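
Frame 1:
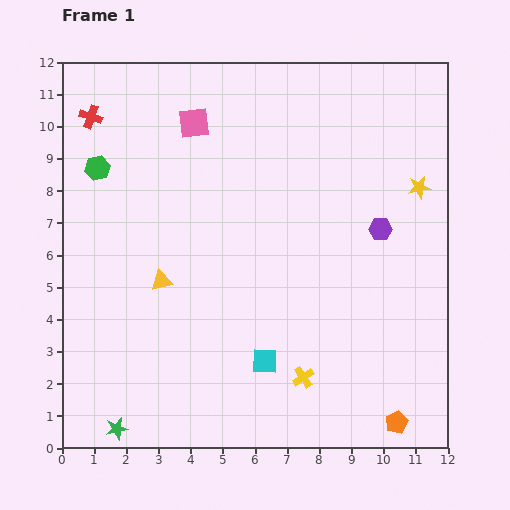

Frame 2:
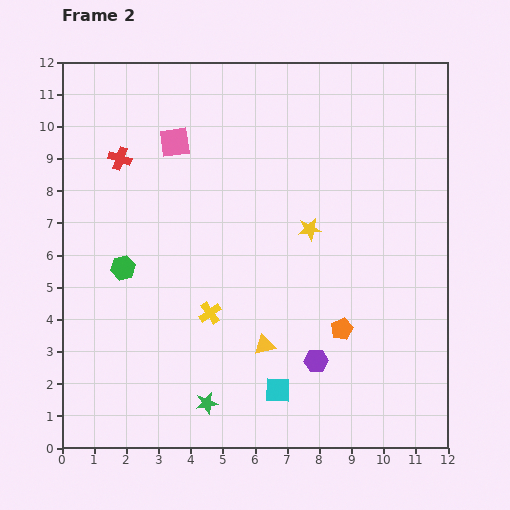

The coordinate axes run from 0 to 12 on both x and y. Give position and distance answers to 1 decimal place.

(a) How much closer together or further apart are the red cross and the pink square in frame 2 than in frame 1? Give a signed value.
-1.4

Distance in frame 1: 3.2. Distance in frame 2: 1.8.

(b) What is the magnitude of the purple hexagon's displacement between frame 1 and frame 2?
4.6

The purple hexagon moved from (9.9, 6.8) to (7.9, 2.7), a distance of √(2.0² + 4.1²) ≈ 4.6.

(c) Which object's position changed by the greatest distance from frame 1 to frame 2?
the purple hexagon

(moved 4.6; next 3.8)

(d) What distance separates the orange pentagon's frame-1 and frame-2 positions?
3.4

The orange pentagon moved from (10.4, 0.8) to (8.7, 3.7), a distance of √(1.7² + 2.9²) ≈ 3.4.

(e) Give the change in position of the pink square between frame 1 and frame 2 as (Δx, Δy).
(-0.6, -0.6)

The pink square was at (4.1, 10.1) in frame 1 and (3.5, 9.5) in frame 2.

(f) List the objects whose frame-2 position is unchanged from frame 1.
none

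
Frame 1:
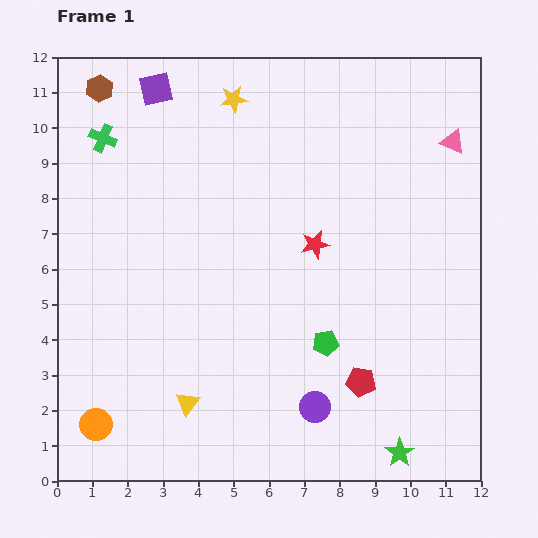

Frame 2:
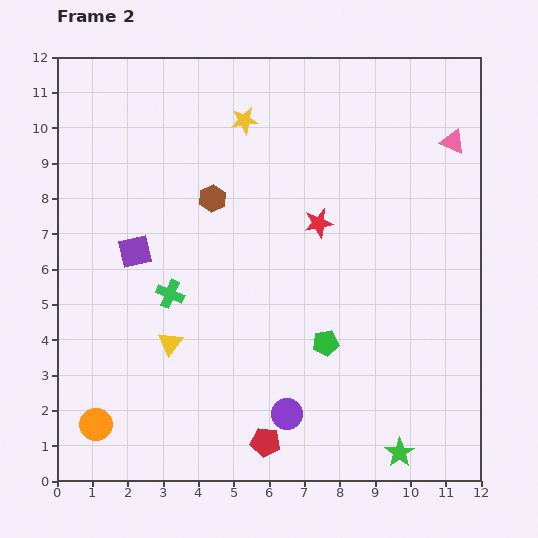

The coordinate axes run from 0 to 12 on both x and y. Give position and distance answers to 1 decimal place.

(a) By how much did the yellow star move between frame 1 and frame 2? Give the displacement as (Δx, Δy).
(0.3, -0.6)

The yellow star was at (5.0, 10.8) in frame 1 and (5.3, 10.2) in frame 2.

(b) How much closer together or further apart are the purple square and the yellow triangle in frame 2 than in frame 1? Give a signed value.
-6.1

Distance in frame 1: 8.9. Distance in frame 2: 2.8.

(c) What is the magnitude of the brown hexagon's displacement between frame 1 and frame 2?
4.5

The brown hexagon moved from (1.2, 11.1) to (4.4, 8.0), a distance of √(3.2² + 3.1²) ≈ 4.5.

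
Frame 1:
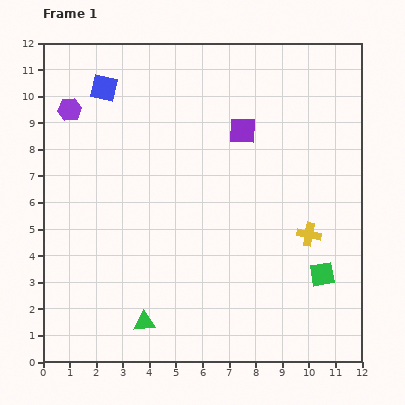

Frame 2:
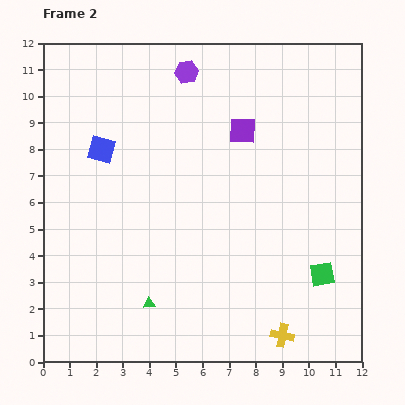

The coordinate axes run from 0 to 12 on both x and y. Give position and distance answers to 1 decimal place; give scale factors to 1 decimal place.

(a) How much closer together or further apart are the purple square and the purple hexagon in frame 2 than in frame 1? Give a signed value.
-3.5

Distance in frame 1: 6.5. Distance in frame 2: 3.0.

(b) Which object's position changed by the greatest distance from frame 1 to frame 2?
the purple hexagon

(moved 4.6; next 3.9)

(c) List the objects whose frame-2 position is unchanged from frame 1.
the purple square, the green square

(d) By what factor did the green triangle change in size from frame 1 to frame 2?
0.6×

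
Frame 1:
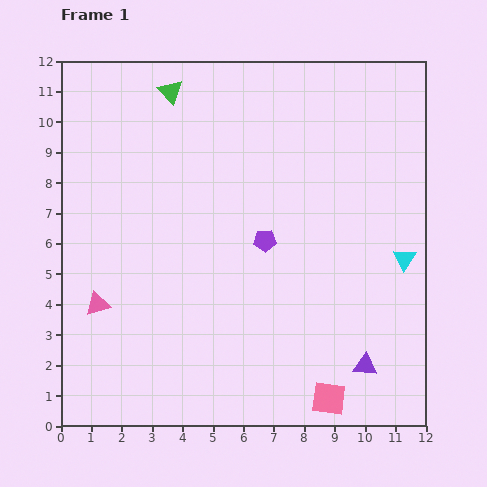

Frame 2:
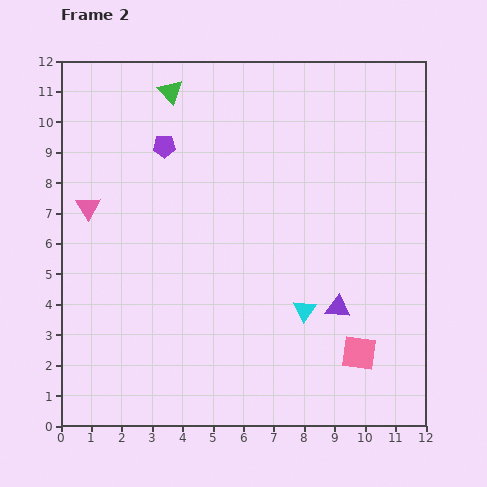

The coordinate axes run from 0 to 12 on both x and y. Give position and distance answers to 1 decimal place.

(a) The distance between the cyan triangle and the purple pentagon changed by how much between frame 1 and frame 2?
+2.5

Distance in frame 1: 4.6. Distance in frame 2: 7.1.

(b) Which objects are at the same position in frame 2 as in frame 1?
the green triangle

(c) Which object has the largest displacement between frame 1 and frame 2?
the purple pentagon

(moved 4.5; next 3.7)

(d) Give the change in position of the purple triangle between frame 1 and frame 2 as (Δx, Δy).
(-0.9, 1.9)

The purple triangle was at (10.0, 2.0) in frame 1 and (9.1, 3.9) in frame 2.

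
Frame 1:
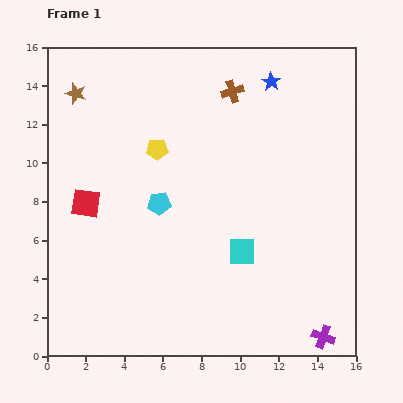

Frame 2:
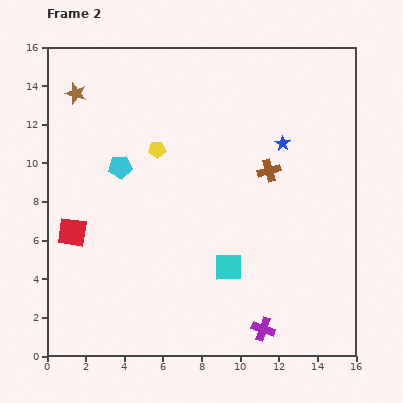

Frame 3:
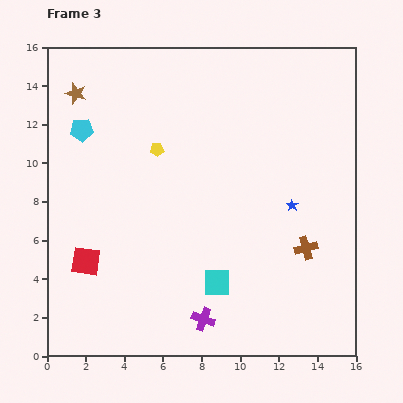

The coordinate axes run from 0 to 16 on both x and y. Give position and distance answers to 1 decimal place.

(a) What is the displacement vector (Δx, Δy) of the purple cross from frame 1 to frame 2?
(-3.1, 0.4)

The purple cross was at (14.3, 1.0) in frame 1 and (11.2, 1.4) in frame 2.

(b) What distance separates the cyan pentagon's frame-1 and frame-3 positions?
5.5

The cyan pentagon moved from (5.8, 7.9) to (1.8, 11.7), a distance of √(4.0² + 3.8²) ≈ 5.5.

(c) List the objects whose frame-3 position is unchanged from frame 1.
the yellow pentagon, the brown star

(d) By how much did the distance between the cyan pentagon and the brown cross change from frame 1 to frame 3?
+6.2

Distance in frame 1: 6.9. Distance in frame 3: 13.1.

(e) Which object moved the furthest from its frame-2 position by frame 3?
the brown cross

(moved 4.4; next 3.2)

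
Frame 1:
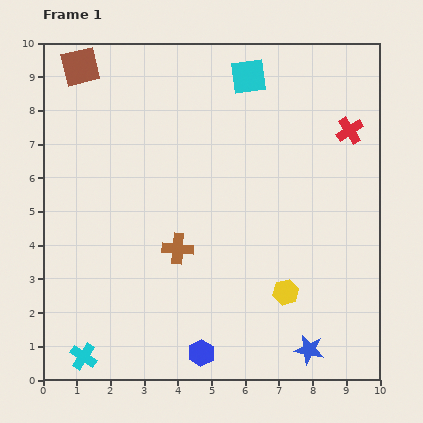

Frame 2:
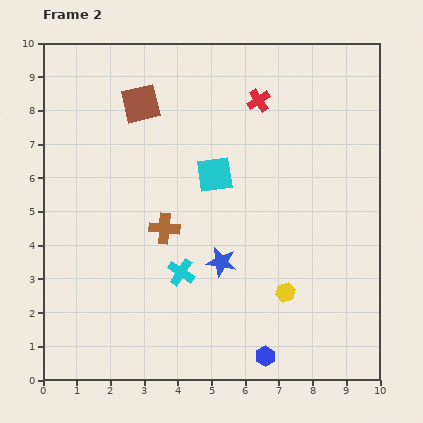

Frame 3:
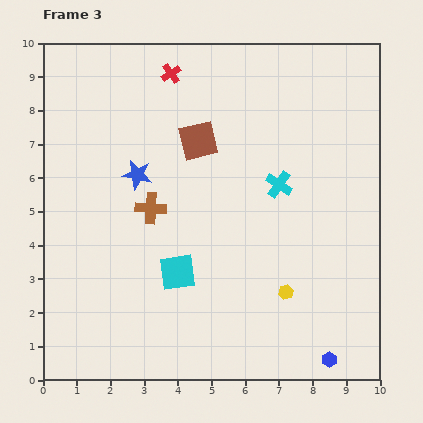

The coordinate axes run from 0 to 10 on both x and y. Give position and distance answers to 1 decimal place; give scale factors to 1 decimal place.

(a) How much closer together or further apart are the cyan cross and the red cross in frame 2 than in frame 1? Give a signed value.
-4.8

Distance in frame 1: 10.4. Distance in frame 2: 5.6.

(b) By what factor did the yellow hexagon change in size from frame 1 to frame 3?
0.6×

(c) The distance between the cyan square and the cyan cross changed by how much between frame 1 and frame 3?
-5.6

Distance in frame 1: 9.6. Distance in frame 3: 4.0.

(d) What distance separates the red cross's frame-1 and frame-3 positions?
5.6

The red cross moved from (9.1, 7.4) to (3.8, 9.1), a distance of √(5.3² + 1.7²) ≈ 5.6.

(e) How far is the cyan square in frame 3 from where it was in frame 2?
3.1

The cyan square moved from (5.1, 6.1) to (4.0, 3.2), a distance of √(1.1² + 2.9²) ≈ 3.1.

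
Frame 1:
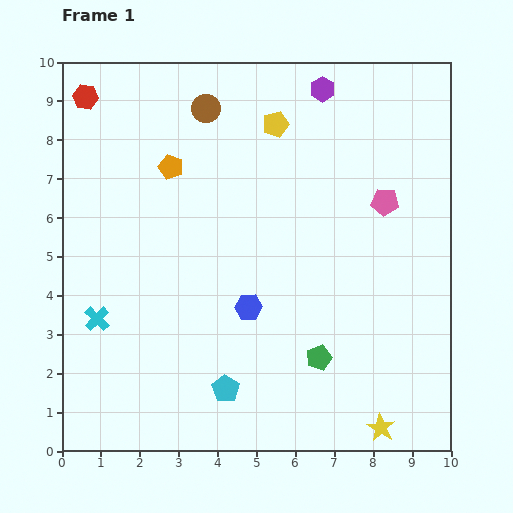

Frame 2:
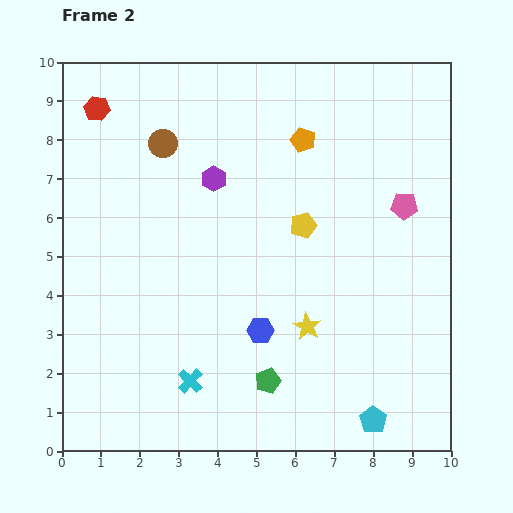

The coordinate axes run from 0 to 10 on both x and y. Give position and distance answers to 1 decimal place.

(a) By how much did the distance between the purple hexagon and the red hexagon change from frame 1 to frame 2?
-2.6

Distance in frame 1: 6.1. Distance in frame 2: 3.5.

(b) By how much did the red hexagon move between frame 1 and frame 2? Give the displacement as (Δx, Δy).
(0.3, -0.3)

The red hexagon was at (0.6, 9.1) in frame 1 and (0.9, 8.8) in frame 2.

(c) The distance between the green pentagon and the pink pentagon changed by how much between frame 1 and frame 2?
+1.4

Distance in frame 1: 4.3. Distance in frame 2: 5.7.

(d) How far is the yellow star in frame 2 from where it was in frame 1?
3.2

The yellow star moved from (8.2, 0.6) to (6.3, 3.2), a distance of √(1.9² + 2.6²) ≈ 3.2.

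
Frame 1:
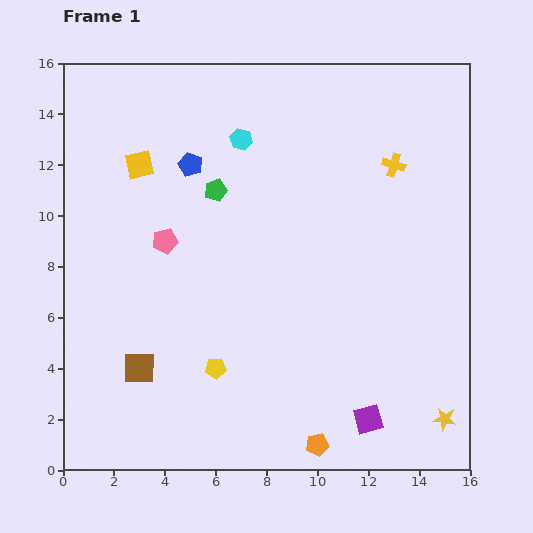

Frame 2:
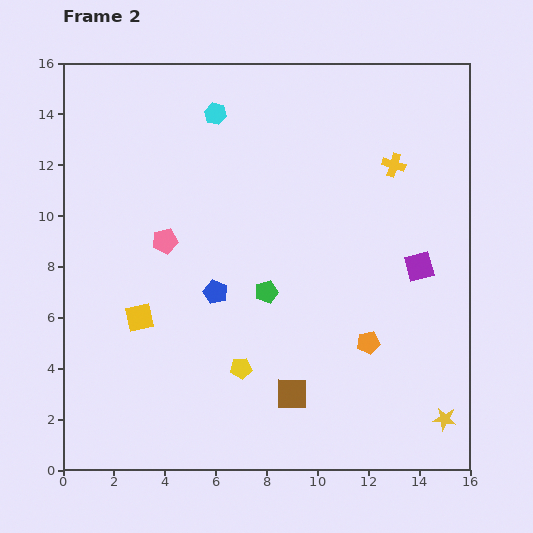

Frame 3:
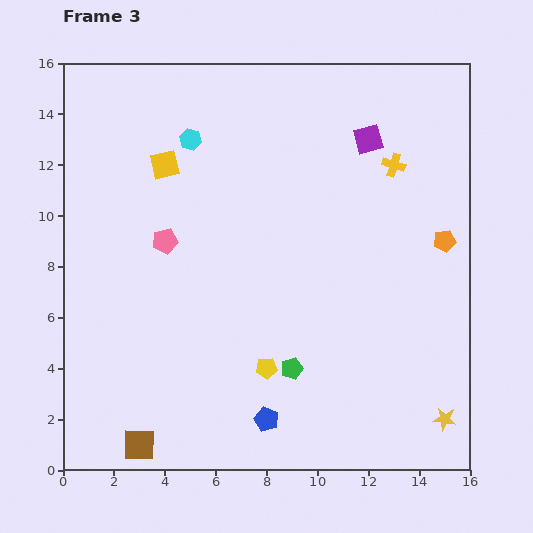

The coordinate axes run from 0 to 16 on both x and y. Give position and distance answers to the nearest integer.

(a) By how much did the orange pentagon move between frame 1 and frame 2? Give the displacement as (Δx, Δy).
(2, 4)

The orange pentagon was at (10, 1) in frame 1 and (12, 5) in frame 2.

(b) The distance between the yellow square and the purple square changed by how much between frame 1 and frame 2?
-2

Distance in frame 1: 13. Distance in frame 2: 11.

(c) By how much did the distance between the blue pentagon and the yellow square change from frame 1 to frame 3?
+9

Distance in frame 1: 2. Distance in frame 3: 11.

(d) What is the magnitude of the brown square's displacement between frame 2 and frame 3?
6

The brown square moved from (9, 3) to (3, 1), a distance of √(6² + 2²) ≈ 6.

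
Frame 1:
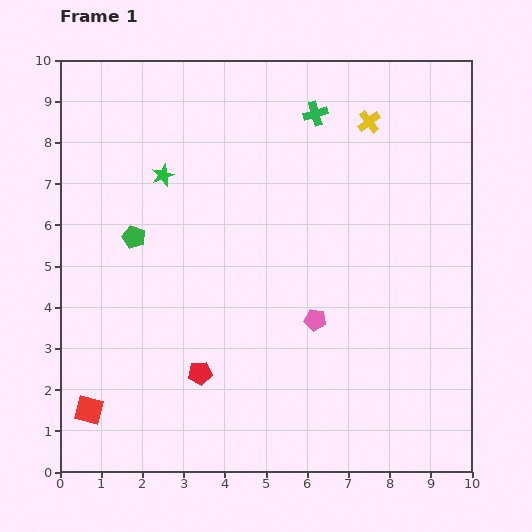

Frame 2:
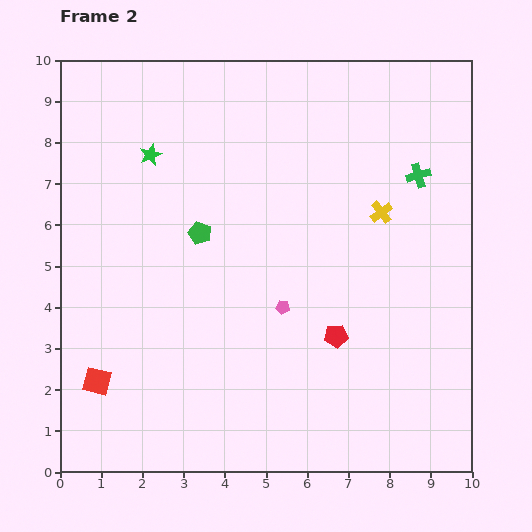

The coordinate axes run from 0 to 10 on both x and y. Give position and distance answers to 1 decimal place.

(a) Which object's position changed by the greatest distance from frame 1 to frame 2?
the red pentagon

(moved 3.4; next 2.9)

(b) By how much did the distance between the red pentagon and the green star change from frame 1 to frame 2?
+1.4

Distance in frame 1: 4.9. Distance in frame 2: 6.3.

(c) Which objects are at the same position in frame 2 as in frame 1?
none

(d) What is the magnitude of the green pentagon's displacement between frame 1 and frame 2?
1.6

The green pentagon moved from (1.8, 5.7) to (3.4, 5.8), a distance of √(1.6² + 0.1²) ≈ 1.6.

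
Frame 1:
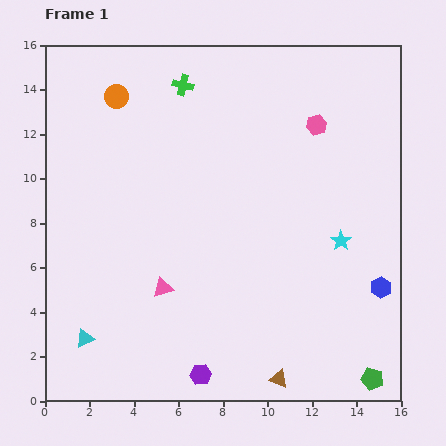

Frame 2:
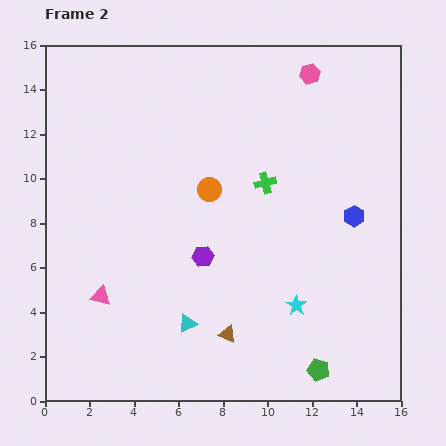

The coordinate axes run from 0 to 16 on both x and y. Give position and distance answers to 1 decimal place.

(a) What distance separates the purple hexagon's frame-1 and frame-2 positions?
5.3

The purple hexagon moved from (7.0, 1.2) to (7.1, 6.5), a distance of √(0.1² + 5.3²) ≈ 5.3.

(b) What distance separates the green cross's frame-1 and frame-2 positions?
5.7

The green cross moved from (6.2, 14.2) to (9.9, 9.8), a distance of √(3.7² + 4.4²) ≈ 5.7.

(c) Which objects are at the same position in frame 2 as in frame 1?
none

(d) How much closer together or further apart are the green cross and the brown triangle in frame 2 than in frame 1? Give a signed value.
-6.9

Distance in frame 1: 13.9. Distance in frame 2: 7.0.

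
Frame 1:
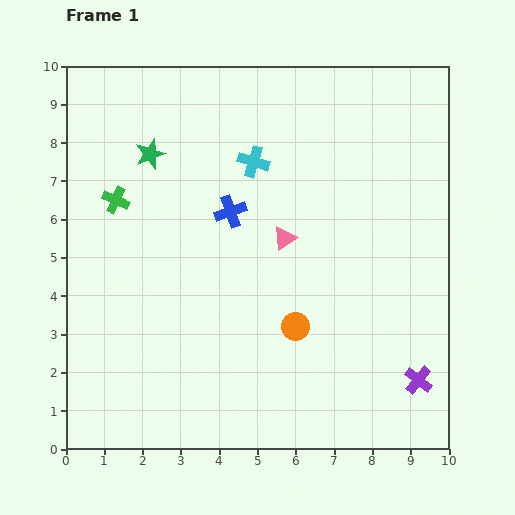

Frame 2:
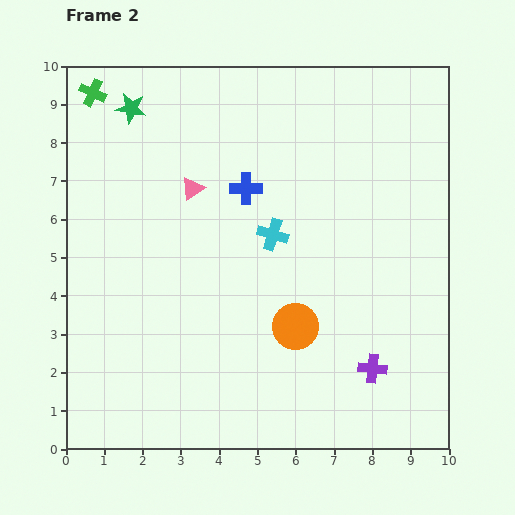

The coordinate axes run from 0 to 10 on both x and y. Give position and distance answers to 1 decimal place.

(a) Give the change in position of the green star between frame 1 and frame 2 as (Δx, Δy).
(-0.5, 1.2)

The green star was at (2.2, 7.7) in frame 1 and (1.7, 8.9) in frame 2.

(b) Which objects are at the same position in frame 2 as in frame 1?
the orange circle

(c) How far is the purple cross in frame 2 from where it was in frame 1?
1.2

The purple cross moved from (9.2, 1.8) to (8.0, 2.1), a distance of √(1.2² + 0.3²) ≈ 1.2.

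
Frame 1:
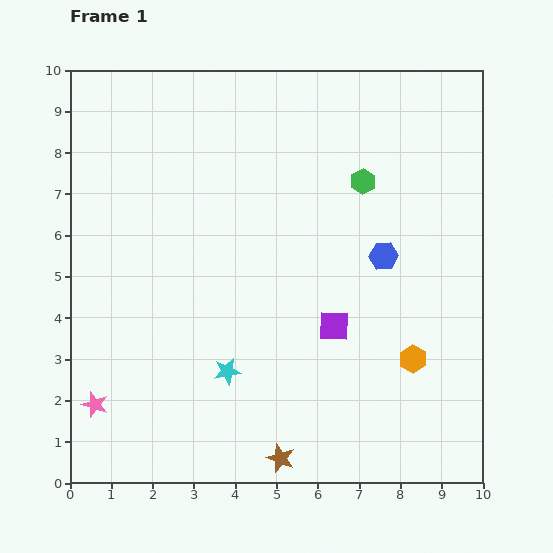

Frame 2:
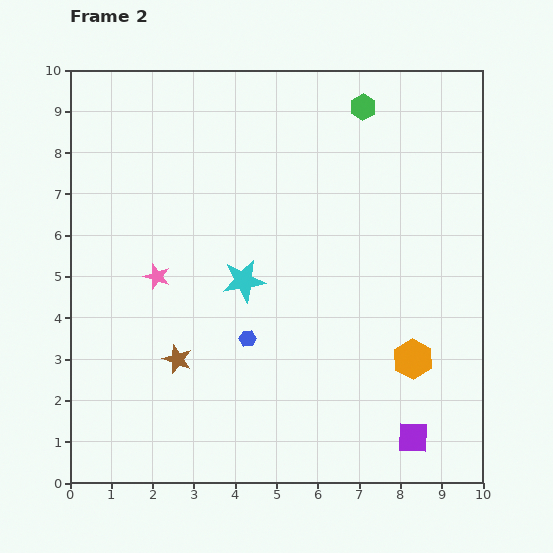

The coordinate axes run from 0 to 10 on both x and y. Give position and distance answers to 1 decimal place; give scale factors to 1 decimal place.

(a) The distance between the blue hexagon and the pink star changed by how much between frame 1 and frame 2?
-5.2

Distance in frame 1: 7.9. Distance in frame 2: 2.7.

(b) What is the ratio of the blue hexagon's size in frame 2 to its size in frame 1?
0.6×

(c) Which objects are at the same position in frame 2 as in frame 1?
the orange hexagon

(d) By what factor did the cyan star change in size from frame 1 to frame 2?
1.6×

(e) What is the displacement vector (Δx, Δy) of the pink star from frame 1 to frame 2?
(1.5, 3.1)

The pink star was at (0.6, 1.9) in frame 1 and (2.1, 5.0) in frame 2.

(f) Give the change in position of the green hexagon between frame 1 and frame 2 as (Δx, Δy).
(0.0, 1.8)

The green hexagon was at (7.1, 7.3) in frame 1 and (7.1, 9.1) in frame 2.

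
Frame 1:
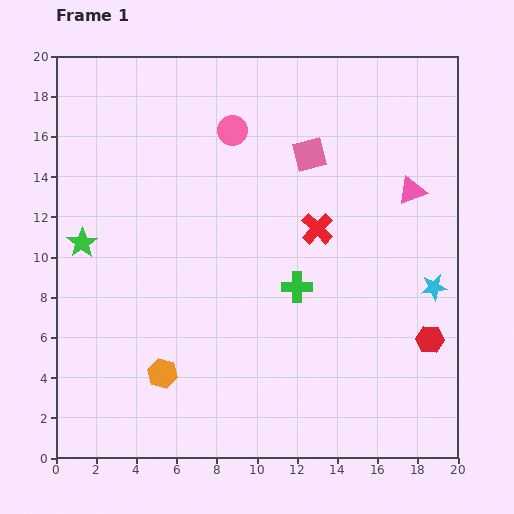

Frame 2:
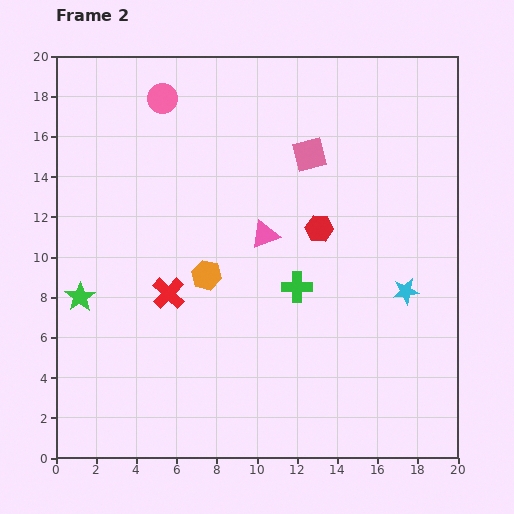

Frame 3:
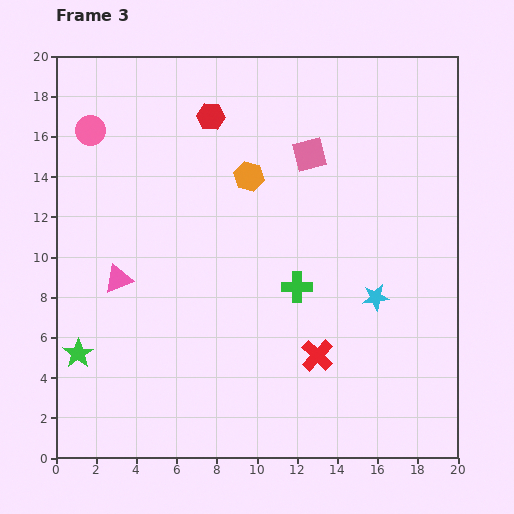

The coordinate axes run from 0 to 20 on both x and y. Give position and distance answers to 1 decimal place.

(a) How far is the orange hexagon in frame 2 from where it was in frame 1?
5.4

The orange hexagon moved from (5.3, 4.2) to (7.5, 9.1), a distance of √(2.2² + 4.9²) ≈ 5.4.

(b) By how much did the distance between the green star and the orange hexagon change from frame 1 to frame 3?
+4.6

Distance in frame 1: 7.6. Distance in frame 3: 12.2.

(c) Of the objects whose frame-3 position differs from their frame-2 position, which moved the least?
the cyan star

(moved 1.5)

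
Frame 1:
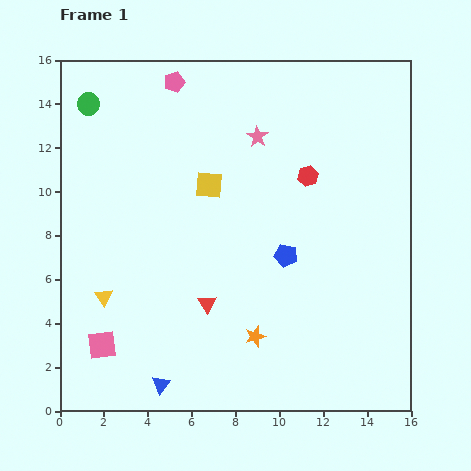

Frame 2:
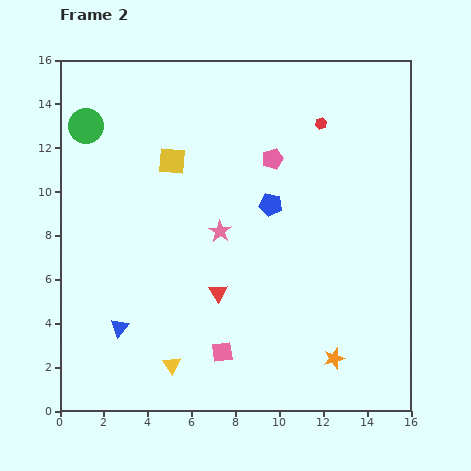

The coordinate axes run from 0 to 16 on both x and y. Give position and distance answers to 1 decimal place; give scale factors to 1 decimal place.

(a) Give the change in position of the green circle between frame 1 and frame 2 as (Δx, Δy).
(-0.1, -1.0)

The green circle was at (1.3, 14.0) in frame 1 and (1.2, 13.0) in frame 2.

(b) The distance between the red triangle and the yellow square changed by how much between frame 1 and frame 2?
+1.0

Distance in frame 1: 5.4. Distance in frame 2: 6.4.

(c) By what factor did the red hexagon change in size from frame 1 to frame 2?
0.6×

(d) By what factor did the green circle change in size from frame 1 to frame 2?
1.6×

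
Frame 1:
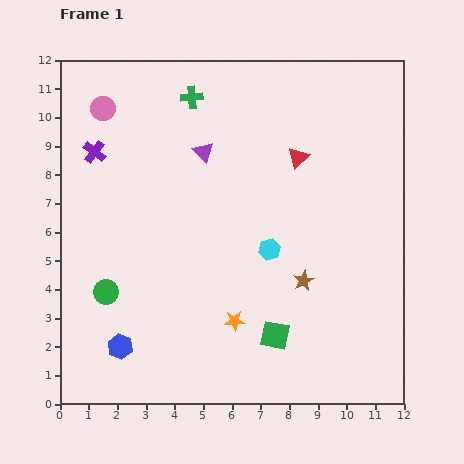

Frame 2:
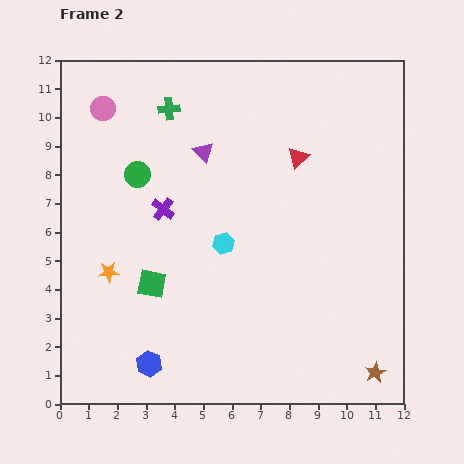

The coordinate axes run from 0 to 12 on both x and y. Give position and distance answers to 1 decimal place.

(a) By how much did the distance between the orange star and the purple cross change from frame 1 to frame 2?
-4.8

Distance in frame 1: 7.7. Distance in frame 2: 2.9.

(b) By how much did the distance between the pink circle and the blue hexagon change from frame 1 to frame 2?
+0.7

Distance in frame 1: 8.3. Distance in frame 2: 9.0.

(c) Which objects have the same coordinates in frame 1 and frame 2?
the red triangle, the purple triangle, the pink circle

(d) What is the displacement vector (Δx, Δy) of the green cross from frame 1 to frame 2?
(-0.8, -0.4)

The green cross was at (4.6, 10.7) in frame 1 and (3.8, 10.3) in frame 2.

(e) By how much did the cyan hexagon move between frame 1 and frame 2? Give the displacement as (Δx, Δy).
(-1.6, 0.2)

The cyan hexagon was at (7.3, 5.4) in frame 1 and (5.7, 5.6) in frame 2.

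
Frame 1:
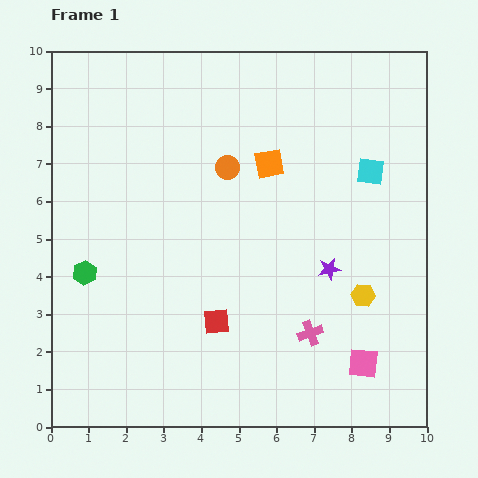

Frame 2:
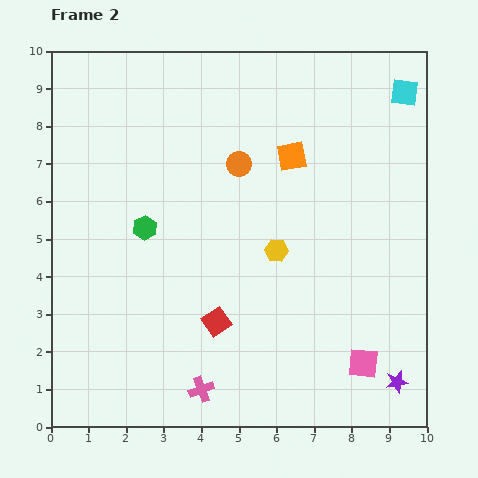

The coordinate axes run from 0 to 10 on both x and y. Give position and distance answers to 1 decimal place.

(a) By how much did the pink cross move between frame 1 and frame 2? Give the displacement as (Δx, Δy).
(-2.9, -1.5)

The pink cross was at (6.9, 2.5) in frame 1 and (4.0, 1.0) in frame 2.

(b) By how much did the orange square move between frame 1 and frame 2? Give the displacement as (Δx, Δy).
(0.6, 0.2)

The orange square was at (5.8, 7.0) in frame 1 and (6.4, 7.2) in frame 2.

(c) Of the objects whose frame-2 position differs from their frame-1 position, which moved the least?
the orange circle

(moved 0.3)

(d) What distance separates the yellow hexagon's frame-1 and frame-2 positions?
2.6

The yellow hexagon moved from (8.3, 3.5) to (6.0, 4.7), a distance of √(2.3² + 1.2²) ≈ 2.6.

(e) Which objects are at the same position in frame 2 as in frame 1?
the pink square, the red square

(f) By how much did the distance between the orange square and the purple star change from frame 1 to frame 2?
+3.4

Distance in frame 1: 3.2. Distance in frame 2: 6.6.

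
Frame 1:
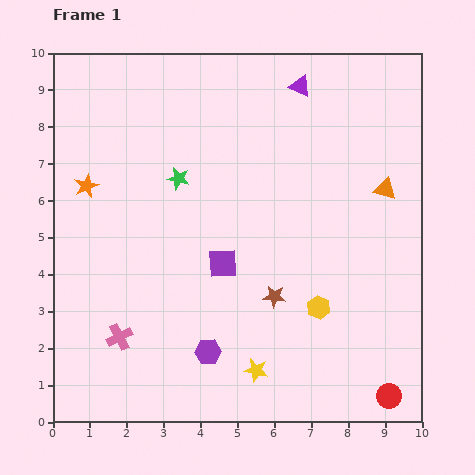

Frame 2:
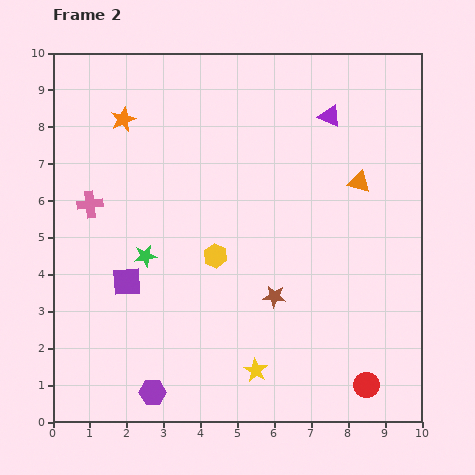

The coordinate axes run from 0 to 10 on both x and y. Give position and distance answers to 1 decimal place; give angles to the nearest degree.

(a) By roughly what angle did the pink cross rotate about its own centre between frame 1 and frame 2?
20° clockwise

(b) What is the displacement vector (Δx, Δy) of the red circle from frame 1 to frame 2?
(-0.6, 0.3)

The red circle was at (9.1, 0.7) in frame 1 and (8.5, 1.0) in frame 2.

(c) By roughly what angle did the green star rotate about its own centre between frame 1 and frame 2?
22° counter-clockwise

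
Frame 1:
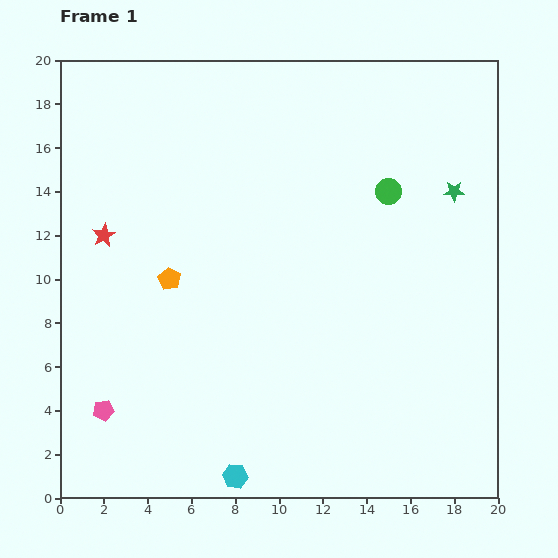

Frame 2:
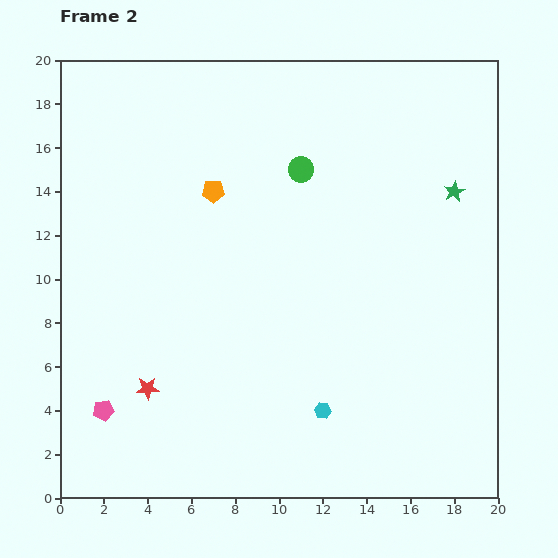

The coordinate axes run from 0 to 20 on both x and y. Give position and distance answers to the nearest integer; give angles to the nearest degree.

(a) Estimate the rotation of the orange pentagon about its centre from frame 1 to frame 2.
30° counter-clockwise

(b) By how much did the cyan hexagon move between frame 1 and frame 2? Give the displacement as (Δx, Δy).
(4, 3)

The cyan hexagon was at (8, 1) in frame 1 and (12, 4) in frame 2.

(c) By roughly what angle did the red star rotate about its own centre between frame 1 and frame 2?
26° clockwise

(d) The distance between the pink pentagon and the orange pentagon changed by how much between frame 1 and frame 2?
+4

Distance in frame 1: 7. Distance in frame 2: 11.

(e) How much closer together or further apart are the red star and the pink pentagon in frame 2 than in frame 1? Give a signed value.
-6

Distance in frame 1: 8. Distance in frame 2: 2.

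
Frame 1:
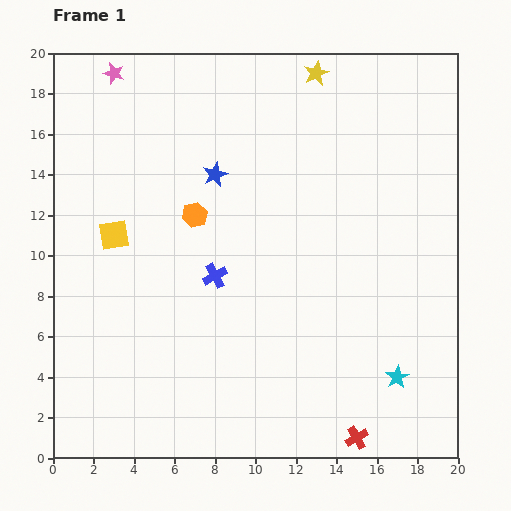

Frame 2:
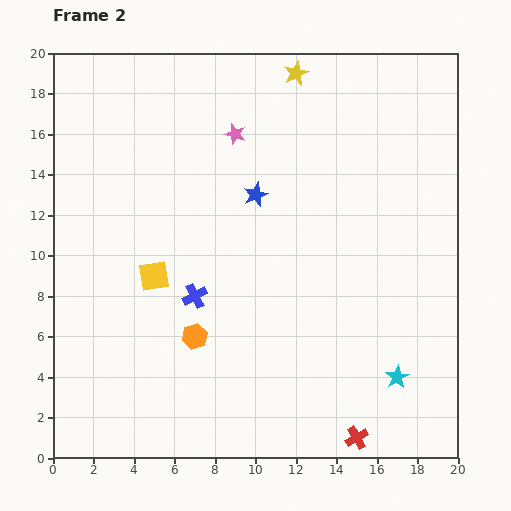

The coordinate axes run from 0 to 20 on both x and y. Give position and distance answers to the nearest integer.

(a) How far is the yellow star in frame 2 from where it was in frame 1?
1

The yellow star moved from (13, 19) to (12, 19), a distance of √(1² + 0²) ≈ 1.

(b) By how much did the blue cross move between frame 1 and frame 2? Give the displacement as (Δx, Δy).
(-1, -1)

The blue cross was at (8, 9) in frame 1 and (7, 8) in frame 2.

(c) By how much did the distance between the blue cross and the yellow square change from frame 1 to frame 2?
-3

Distance in frame 1: 5. Distance in frame 2: 2.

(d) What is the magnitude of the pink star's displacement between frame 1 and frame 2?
7

The pink star moved from (3, 19) to (9, 16), a distance of √(6² + 3²) ≈ 7.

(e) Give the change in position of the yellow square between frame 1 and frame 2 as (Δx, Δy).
(2, -2)

The yellow square was at (3, 11) in frame 1 and (5, 9) in frame 2.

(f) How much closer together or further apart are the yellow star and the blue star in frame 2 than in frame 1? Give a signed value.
-1

Distance in frame 1: 7. Distance in frame 2: 6.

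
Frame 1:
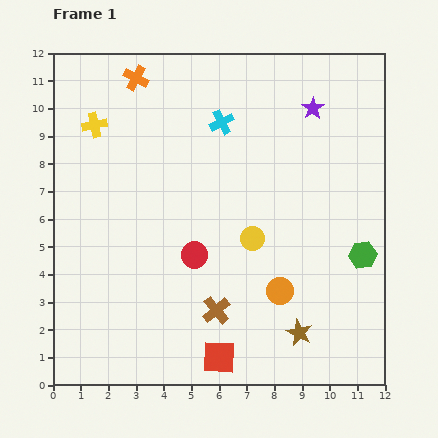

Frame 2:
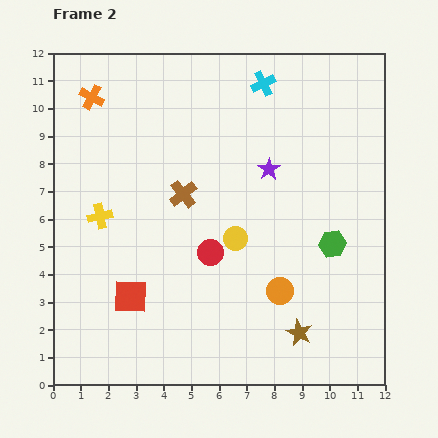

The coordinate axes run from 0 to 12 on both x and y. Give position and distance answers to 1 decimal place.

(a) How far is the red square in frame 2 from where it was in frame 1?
3.9

The red square moved from (6.0, 1.0) to (2.8, 3.2), a distance of √(3.2² + 2.2²) ≈ 3.9.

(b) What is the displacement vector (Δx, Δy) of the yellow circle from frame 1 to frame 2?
(-0.6, 0.0)

The yellow circle was at (7.2, 5.3) in frame 1 and (6.6, 5.3) in frame 2.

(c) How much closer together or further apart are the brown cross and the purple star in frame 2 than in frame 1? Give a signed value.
-4.9

Distance in frame 1: 8.1. Distance in frame 2: 3.2.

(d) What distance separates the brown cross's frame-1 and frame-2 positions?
4.4

The brown cross moved from (5.9, 2.7) to (4.7, 6.9), a distance of √(1.2² + 4.2²) ≈ 4.4.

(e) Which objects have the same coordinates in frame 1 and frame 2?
the orange circle, the brown star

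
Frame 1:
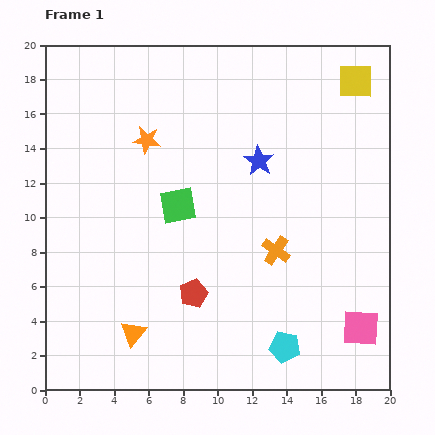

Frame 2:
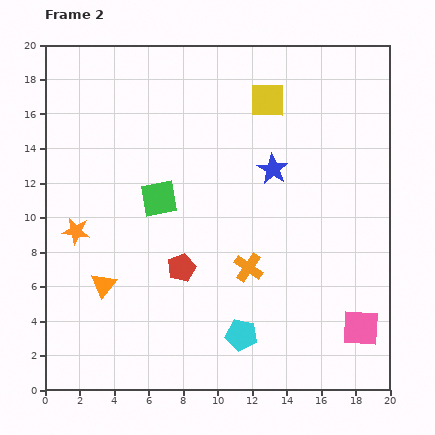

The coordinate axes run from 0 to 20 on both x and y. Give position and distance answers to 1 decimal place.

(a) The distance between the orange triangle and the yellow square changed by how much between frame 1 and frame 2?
-5.2

Distance in frame 1: 19.5. Distance in frame 2: 14.3.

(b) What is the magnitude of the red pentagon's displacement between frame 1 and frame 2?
1.7

The red pentagon moved from (8.6, 5.6) to (7.9, 7.1), a distance of √(0.7² + 1.5²) ≈ 1.7.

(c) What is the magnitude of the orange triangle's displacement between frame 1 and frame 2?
3.3

The orange triangle moved from (5.1, 3.3) to (3.4, 6.1), a distance of √(1.7² + 2.8²) ≈ 3.3.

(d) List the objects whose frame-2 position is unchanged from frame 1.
the pink square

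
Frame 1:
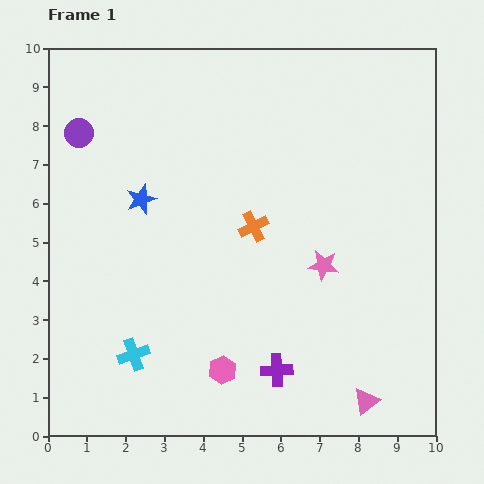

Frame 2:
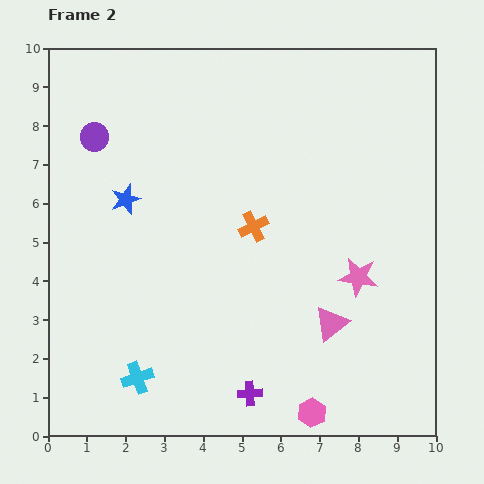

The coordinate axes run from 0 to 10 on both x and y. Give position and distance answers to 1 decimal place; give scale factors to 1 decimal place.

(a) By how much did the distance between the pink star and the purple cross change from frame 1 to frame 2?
+1.1

Distance in frame 1: 3.0. Distance in frame 2: 4.1.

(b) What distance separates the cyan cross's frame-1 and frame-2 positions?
0.6

The cyan cross moved from (2.2, 2.1) to (2.3, 1.5), a distance of √(0.1² + 0.6²) ≈ 0.6.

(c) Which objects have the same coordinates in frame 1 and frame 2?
the orange cross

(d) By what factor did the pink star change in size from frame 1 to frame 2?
1.3×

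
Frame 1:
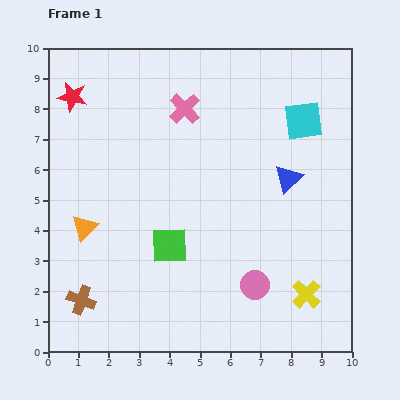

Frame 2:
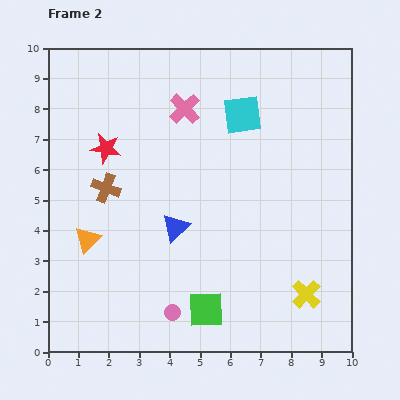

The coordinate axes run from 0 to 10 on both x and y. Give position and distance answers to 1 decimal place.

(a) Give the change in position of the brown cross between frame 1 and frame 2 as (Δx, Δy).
(0.8, 3.7)

The brown cross was at (1.1, 1.7) in frame 1 and (1.9, 5.4) in frame 2.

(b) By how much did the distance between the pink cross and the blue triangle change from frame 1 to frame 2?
-0.2

Distance in frame 1: 4.1. Distance in frame 2: 3.9.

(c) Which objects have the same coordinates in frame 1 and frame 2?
the yellow cross, the pink cross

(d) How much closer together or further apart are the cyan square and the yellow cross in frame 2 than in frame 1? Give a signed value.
+0.6

Distance in frame 1: 5.7. Distance in frame 2: 6.3.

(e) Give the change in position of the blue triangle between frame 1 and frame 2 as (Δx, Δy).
(-3.7, -1.6)

The blue triangle was at (7.9, 5.7) in frame 1 and (4.2, 4.1) in frame 2.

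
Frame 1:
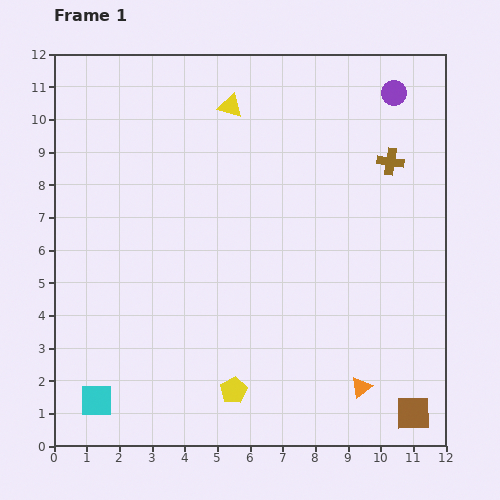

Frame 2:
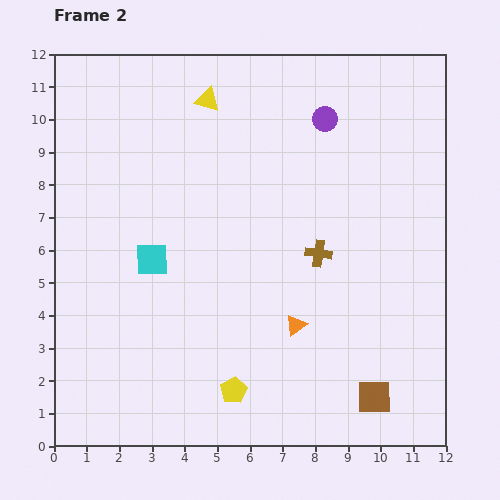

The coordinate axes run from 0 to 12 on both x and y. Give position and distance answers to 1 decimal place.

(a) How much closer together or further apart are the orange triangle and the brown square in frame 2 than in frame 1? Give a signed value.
+1.5

Distance in frame 1: 1.8. Distance in frame 2: 3.3.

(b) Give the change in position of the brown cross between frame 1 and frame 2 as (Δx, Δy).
(-2.2, -2.8)

The brown cross was at (10.3, 8.7) in frame 1 and (8.1, 5.9) in frame 2.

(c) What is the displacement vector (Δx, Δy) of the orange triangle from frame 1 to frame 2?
(-2.0, 1.9)

The orange triangle was at (9.4, 1.8) in frame 1 and (7.4, 3.7) in frame 2.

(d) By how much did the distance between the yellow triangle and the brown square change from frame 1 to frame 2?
-0.5

Distance in frame 1: 10.9. Distance in frame 2: 10.4.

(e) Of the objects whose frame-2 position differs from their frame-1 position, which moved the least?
the yellow triangle

(moved 0.7)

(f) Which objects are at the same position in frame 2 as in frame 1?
the yellow pentagon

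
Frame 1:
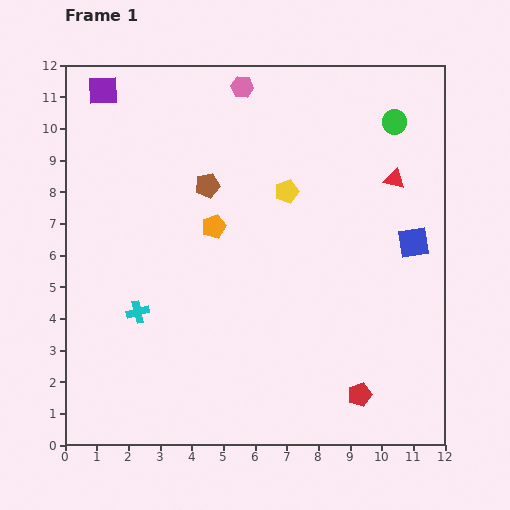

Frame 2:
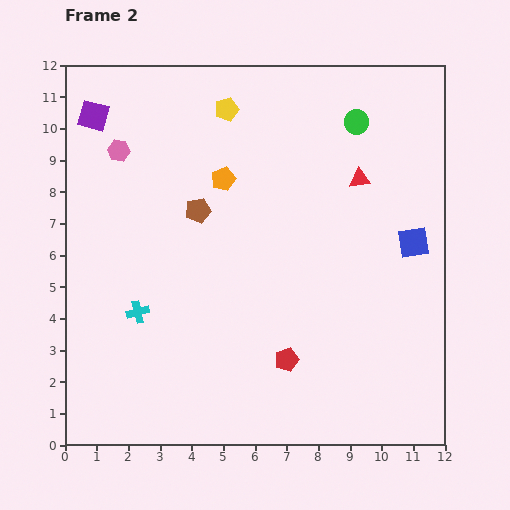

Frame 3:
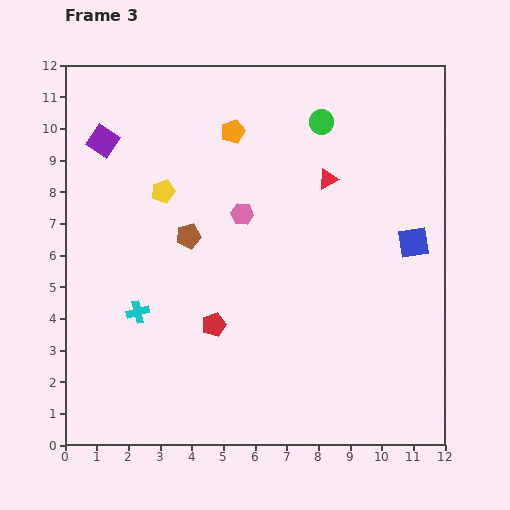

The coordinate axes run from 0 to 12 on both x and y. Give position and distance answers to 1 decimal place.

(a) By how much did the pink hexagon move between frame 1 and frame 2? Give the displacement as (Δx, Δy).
(-3.9, -2.0)

The pink hexagon was at (5.6, 11.3) in frame 1 and (1.7, 9.3) in frame 2.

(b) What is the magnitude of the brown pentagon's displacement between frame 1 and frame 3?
1.7

The brown pentagon moved from (4.5, 8.2) to (3.9, 6.6), a distance of √(0.6² + 1.6²) ≈ 1.7.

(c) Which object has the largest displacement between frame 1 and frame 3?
the red pentagon

(moved 5.1; next 4.0)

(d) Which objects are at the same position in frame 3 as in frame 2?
the cyan cross, the blue square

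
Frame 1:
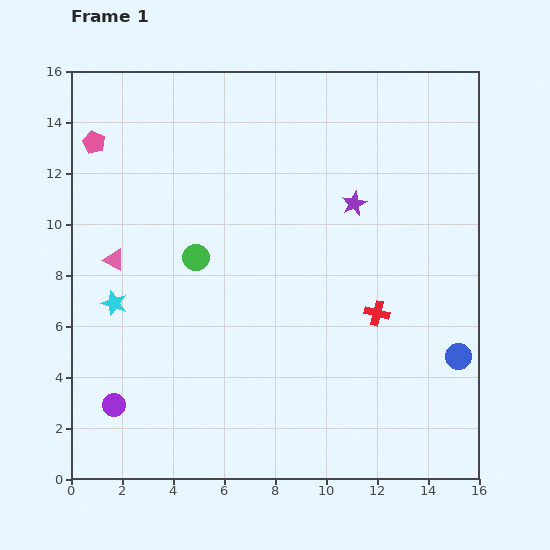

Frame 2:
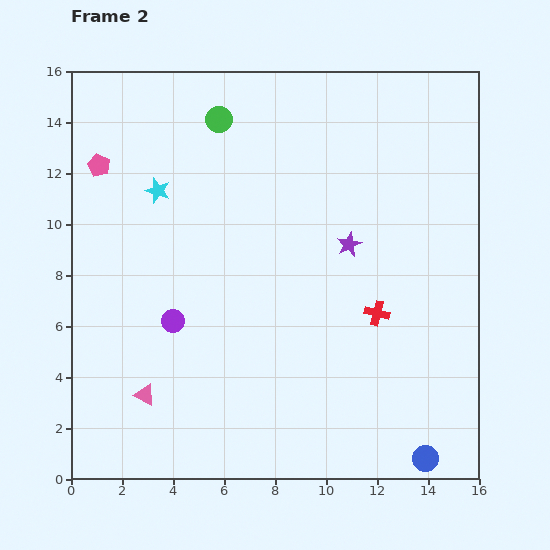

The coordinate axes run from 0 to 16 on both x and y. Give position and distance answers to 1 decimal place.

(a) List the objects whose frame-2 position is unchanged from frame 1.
the red cross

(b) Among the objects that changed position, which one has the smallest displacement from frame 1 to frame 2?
the pink pentagon

(moved 0.9)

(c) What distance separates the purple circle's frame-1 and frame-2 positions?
4.0

The purple circle moved from (1.7, 2.9) to (4.0, 6.2), a distance of √(2.3² + 3.3²) ≈ 4.0.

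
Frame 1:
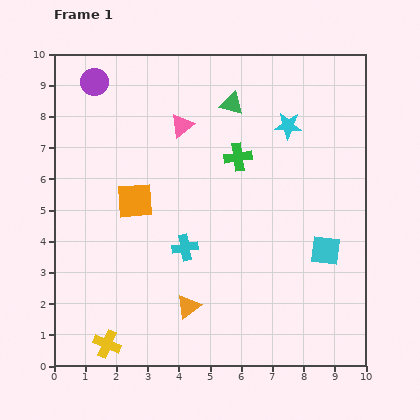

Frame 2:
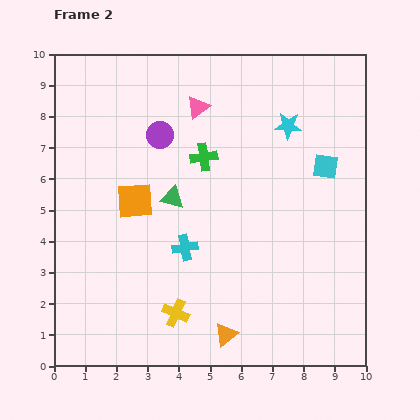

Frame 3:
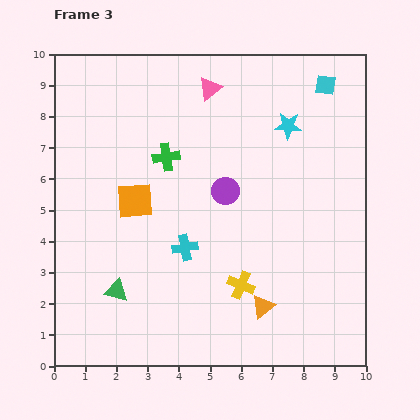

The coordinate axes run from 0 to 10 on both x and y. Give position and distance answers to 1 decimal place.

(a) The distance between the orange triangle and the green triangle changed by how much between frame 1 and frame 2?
-1.9

Distance in frame 1: 6.6. Distance in frame 2: 4.7.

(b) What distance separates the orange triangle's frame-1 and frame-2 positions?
1.5

The orange triangle moved from (4.3, 1.9) to (5.5, 1.0), a distance of √(1.2² + 0.9²) ≈ 1.5.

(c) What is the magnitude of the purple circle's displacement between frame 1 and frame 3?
5.5

The purple circle moved from (1.3, 9.1) to (5.5, 5.6), a distance of √(4.2² + 3.5²) ≈ 5.5.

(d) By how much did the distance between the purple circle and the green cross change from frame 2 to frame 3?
+0.6

Distance in frame 2: 1.6. Distance in frame 3: 2.2.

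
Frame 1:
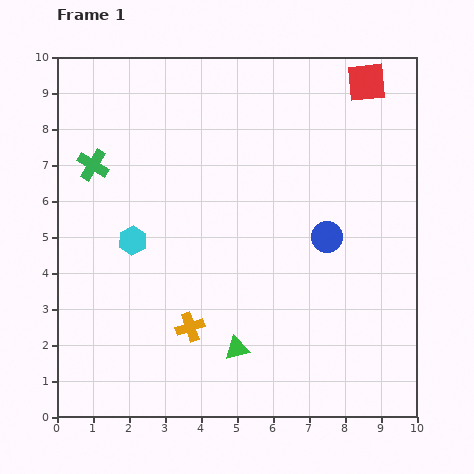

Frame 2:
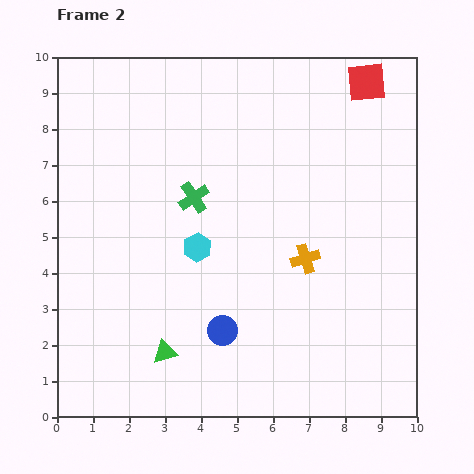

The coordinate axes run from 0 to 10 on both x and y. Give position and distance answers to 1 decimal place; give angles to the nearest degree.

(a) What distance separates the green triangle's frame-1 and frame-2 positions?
2.0

The green triangle moved from (5.0, 1.9) to (3.0, 1.8), a distance of √(2.0² + 0.1²) ≈ 2.0.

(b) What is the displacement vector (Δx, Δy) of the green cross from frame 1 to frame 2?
(2.8, -0.9)

The green cross was at (1.0, 7.0) in frame 1 and (3.8, 6.1) in frame 2.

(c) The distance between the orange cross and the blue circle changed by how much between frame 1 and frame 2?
-1.5

Distance in frame 1: 4.5. Distance in frame 2: 3.0.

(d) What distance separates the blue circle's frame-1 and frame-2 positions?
3.9

The blue circle moved from (7.5, 5.0) to (4.6, 2.4), a distance of √(2.9² + 2.6²) ≈ 3.9.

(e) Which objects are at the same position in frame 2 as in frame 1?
the red square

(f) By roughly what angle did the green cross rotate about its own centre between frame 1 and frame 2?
26° clockwise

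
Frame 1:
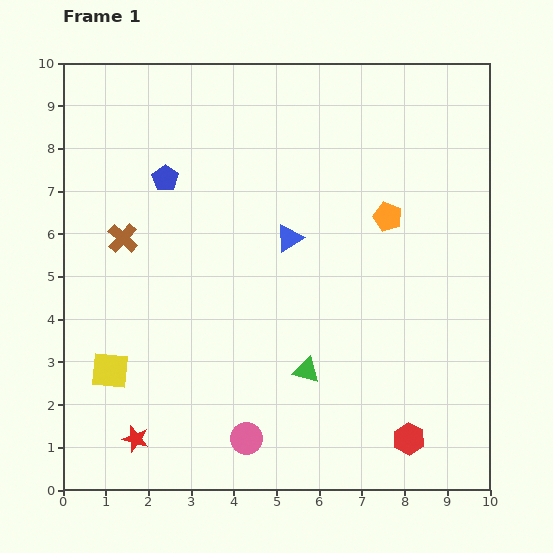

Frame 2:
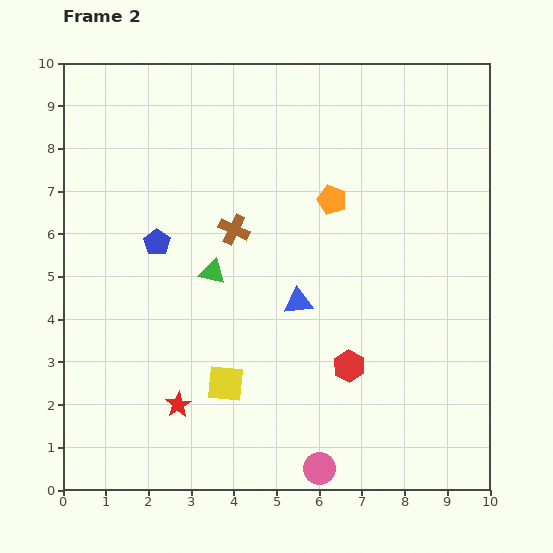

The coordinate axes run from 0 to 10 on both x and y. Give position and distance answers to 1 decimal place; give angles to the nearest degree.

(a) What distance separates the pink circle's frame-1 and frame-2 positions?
1.8

The pink circle moved from (4.3, 1.2) to (6.0, 0.5), a distance of √(1.7² + 0.7²) ≈ 1.8.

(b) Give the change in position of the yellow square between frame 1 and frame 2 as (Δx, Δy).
(2.7, -0.3)

The yellow square was at (1.1, 2.8) in frame 1 and (3.8, 2.5) in frame 2.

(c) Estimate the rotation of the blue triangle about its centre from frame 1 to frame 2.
26° clockwise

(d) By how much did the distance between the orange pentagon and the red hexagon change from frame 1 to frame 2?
-1.3

Distance in frame 1: 5.2. Distance in frame 2: 3.9.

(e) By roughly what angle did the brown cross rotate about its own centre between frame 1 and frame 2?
17° counter-clockwise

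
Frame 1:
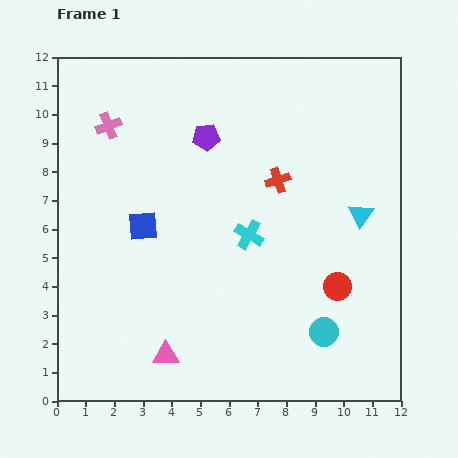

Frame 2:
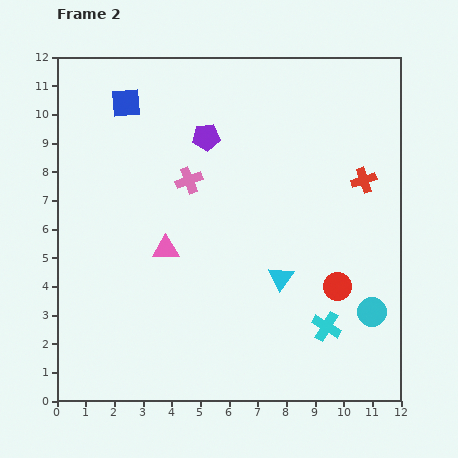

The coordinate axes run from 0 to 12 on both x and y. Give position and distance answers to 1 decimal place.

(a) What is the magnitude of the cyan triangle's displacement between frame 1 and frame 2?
3.6

The cyan triangle moved from (10.6, 6.5) to (7.8, 4.3), a distance of √(2.8² + 2.2²) ≈ 3.6.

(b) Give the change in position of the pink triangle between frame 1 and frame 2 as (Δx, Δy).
(0.0, 3.7)

The pink triangle was at (3.8, 1.6) in frame 1 and (3.8, 5.3) in frame 2.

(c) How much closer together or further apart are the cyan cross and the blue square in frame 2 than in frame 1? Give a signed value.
+6.8

Distance in frame 1: 3.7. Distance in frame 2: 10.5.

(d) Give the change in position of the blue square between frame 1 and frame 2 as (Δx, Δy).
(-0.6, 4.3)

The blue square was at (3.0, 6.1) in frame 1 and (2.4, 10.4) in frame 2.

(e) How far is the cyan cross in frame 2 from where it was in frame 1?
4.2

The cyan cross moved from (6.7, 5.8) to (9.4, 2.6), a distance of √(2.7² + 3.2²) ≈ 4.2.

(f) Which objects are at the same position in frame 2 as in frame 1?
the red circle, the purple pentagon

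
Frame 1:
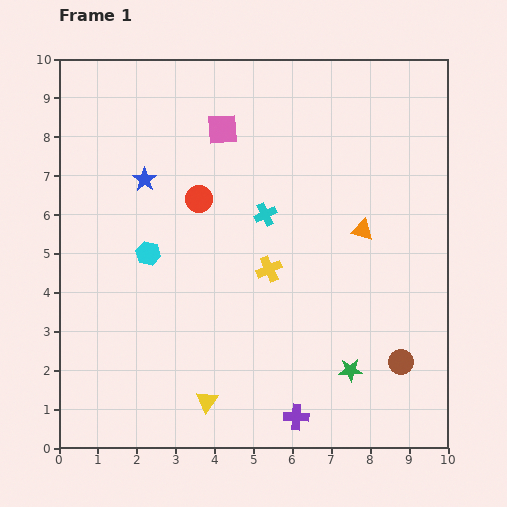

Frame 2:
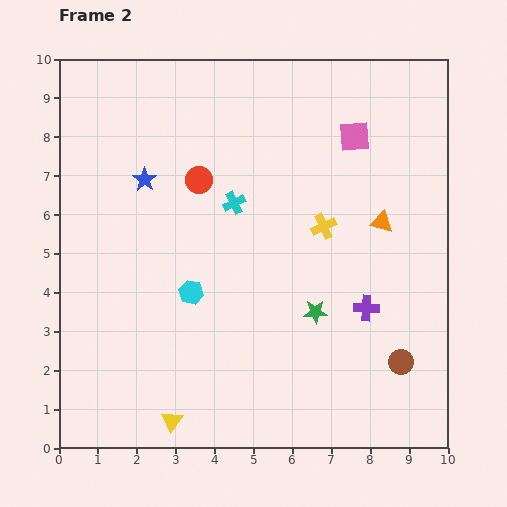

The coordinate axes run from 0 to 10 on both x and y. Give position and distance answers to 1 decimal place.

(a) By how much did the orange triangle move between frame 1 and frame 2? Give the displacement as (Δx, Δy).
(0.5, 0.2)

The orange triangle was at (7.8, 5.6) in frame 1 and (8.3, 5.8) in frame 2.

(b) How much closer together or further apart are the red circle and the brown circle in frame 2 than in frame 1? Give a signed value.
+0.3

Distance in frame 1: 6.7. Distance in frame 2: 7.0.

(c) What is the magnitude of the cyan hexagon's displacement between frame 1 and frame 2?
1.5

The cyan hexagon moved from (2.3, 5.0) to (3.4, 4.0), a distance of √(1.1² + 1.0²) ≈ 1.5.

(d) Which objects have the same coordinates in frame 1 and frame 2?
the brown circle, the blue star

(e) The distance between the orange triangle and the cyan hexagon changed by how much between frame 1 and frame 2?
-0.3

Distance in frame 1: 5.5. Distance in frame 2: 5.2.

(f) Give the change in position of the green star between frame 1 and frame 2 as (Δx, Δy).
(-0.9, 1.5)

The green star was at (7.5, 2.0) in frame 1 and (6.6, 3.5) in frame 2.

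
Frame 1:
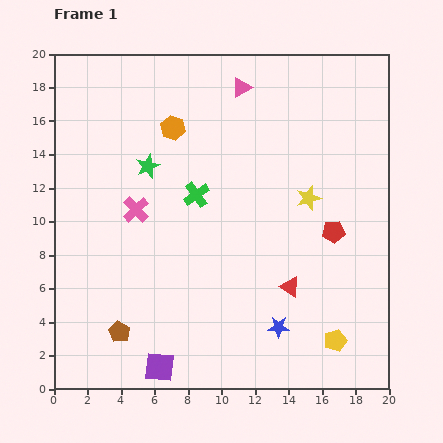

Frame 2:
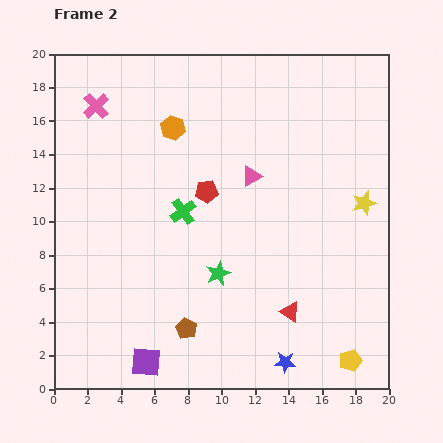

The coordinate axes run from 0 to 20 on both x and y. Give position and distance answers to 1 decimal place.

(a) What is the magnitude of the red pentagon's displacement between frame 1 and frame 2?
8.0

The red pentagon moved from (16.7, 9.4) to (9.1, 11.8), a distance of √(7.6² + 2.4²) ≈ 8.0.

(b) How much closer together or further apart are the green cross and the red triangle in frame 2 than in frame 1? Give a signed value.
+1.0

Distance in frame 1: 7.8. Distance in frame 2: 8.8.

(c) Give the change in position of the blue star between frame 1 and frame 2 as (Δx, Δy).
(0.4, -2.1)

The blue star was at (13.4, 3.7) in frame 1 and (13.8, 1.6) in frame 2.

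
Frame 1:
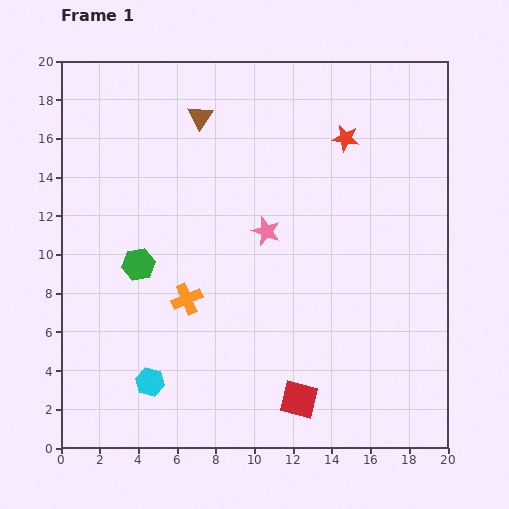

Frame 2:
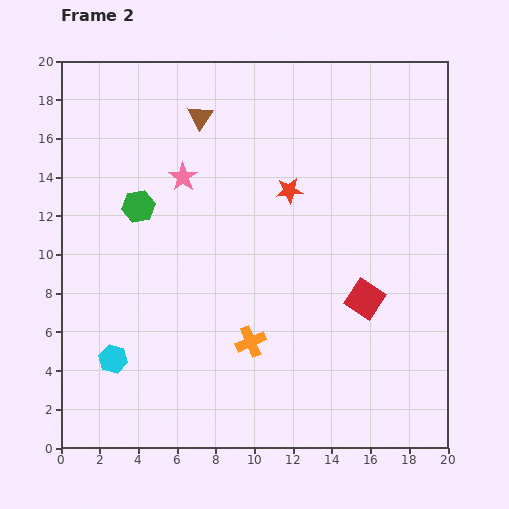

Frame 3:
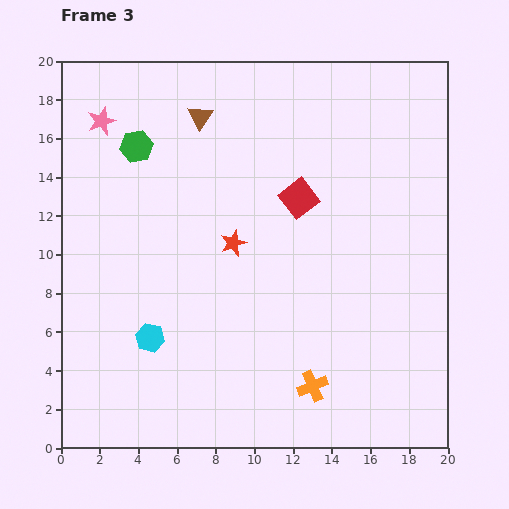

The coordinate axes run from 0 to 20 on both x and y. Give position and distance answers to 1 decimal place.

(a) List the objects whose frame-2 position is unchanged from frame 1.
the brown triangle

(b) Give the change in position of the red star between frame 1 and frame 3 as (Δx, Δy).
(-5.8, -5.4)

The red star was at (14.7, 16.0) in frame 1 and (8.9, 10.6) in frame 3.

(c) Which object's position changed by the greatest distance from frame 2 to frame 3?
the red square

(moved 6.2; next 5.1)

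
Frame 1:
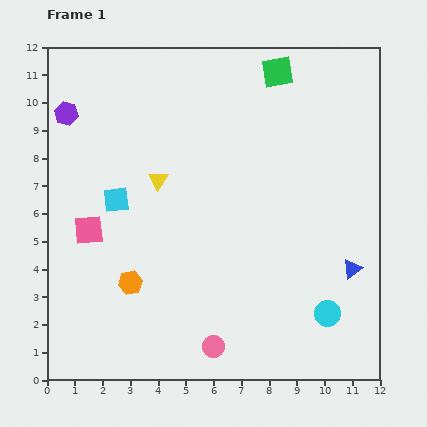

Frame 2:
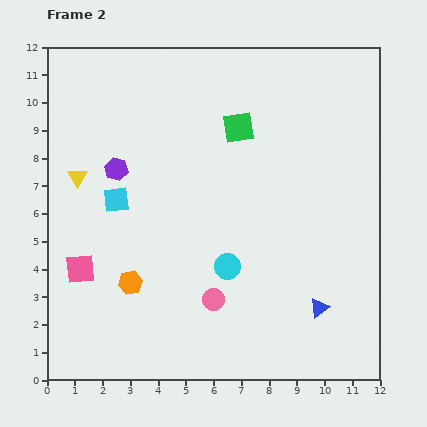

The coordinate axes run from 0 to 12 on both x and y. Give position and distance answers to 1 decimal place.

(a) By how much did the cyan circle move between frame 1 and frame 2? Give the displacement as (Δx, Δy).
(-3.6, 1.7)

The cyan circle was at (10.1, 2.4) in frame 1 and (6.5, 4.1) in frame 2.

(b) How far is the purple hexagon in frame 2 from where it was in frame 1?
2.7

The purple hexagon moved from (0.7, 9.6) to (2.5, 7.6), a distance of √(1.8² + 2.0²) ≈ 2.7.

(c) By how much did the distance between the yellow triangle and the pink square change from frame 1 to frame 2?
+0.2

Distance in frame 1: 3.1. Distance in frame 2: 3.3.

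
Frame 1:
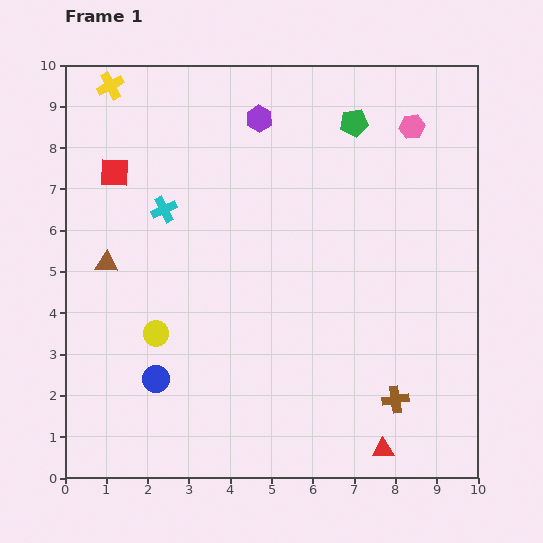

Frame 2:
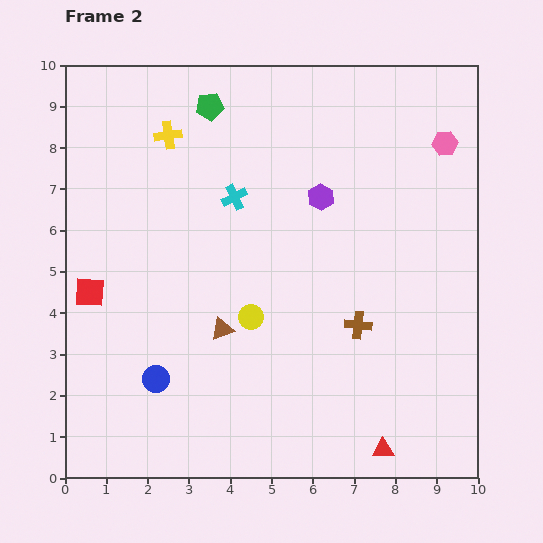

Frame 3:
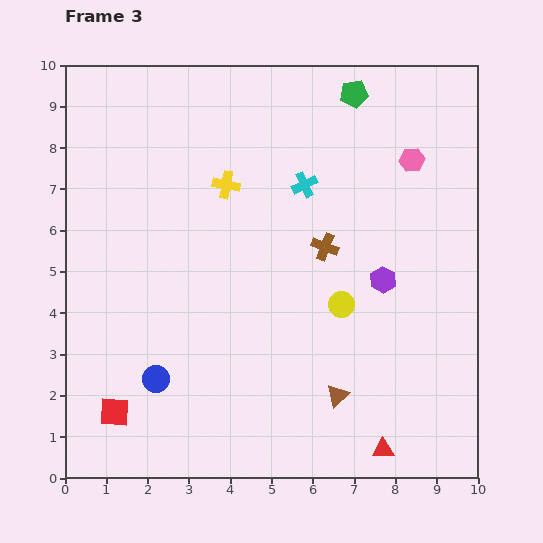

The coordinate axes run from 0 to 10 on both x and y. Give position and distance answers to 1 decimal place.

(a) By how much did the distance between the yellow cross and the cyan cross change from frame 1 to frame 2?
-1.1

Distance in frame 1: 3.3. Distance in frame 2: 2.2.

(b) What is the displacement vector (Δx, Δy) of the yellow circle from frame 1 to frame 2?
(2.3, 0.4)

The yellow circle was at (2.2, 3.5) in frame 1 and (4.5, 3.9) in frame 2.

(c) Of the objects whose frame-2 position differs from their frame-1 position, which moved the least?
the pink hexagon

(moved 0.9)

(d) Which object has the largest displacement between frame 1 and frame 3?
the brown triangle

(moved 6.4; next 5.8)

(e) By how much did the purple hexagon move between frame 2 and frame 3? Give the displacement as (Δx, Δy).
(1.5, -2.0)

The purple hexagon was at (6.2, 6.8) in frame 2 and (7.7, 4.8) in frame 3.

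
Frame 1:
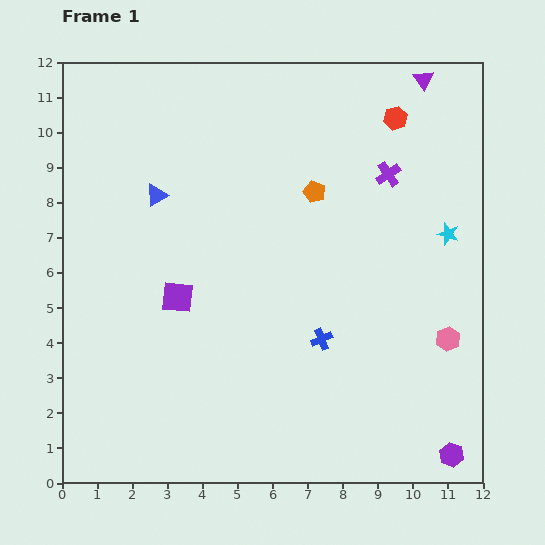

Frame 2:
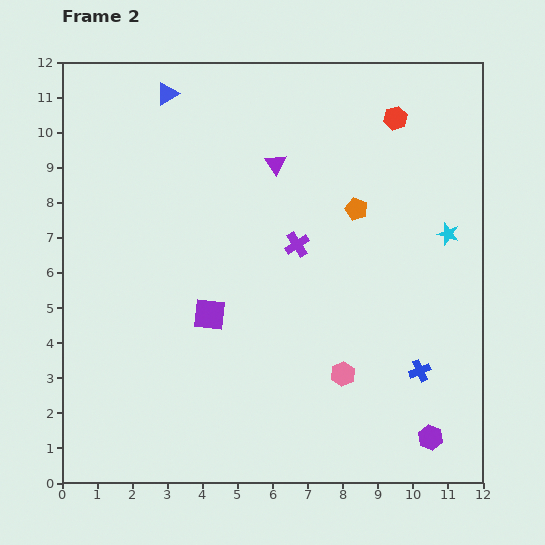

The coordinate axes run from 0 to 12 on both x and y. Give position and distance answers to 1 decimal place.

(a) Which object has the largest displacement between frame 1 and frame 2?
the purple triangle

(moved 4.8; next 3.3)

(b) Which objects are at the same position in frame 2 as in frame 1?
the red hexagon, the cyan star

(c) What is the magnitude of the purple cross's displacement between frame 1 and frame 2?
3.3

The purple cross moved from (9.3, 8.8) to (6.7, 6.8), a distance of √(2.6² + 2.0²) ≈ 3.3.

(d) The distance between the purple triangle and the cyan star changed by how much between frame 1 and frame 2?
+0.8

Distance in frame 1: 4.5. Distance in frame 2: 5.3.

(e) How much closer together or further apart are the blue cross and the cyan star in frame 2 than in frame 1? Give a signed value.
-0.7

Distance in frame 1: 4.7. Distance in frame 2: 4.0.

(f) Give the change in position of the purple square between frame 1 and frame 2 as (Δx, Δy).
(0.9, -0.5)

The purple square was at (3.3, 5.3) in frame 1 and (4.2, 4.8) in frame 2.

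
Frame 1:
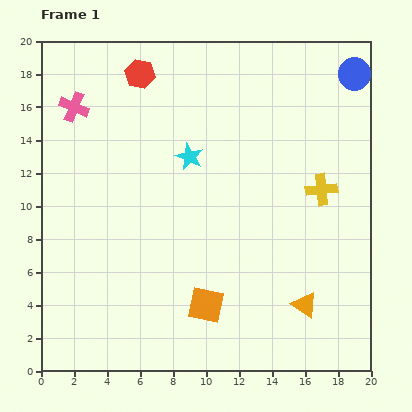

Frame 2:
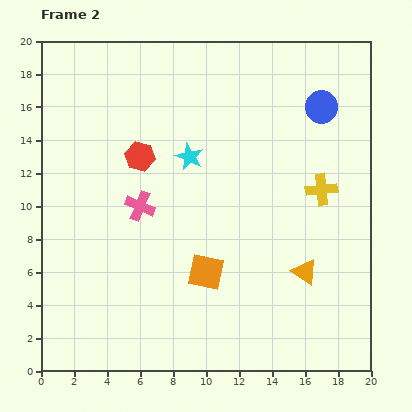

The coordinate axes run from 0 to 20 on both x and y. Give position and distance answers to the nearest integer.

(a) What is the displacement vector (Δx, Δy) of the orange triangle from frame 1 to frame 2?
(0, 2)

The orange triangle was at (16, 4) in frame 1 and (16, 6) in frame 2.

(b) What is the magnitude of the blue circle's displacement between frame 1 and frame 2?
3

The blue circle moved from (19, 18) to (17, 16), a distance of √(2² + 2²) ≈ 3.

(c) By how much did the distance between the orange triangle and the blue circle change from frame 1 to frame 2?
-4

Distance in frame 1: 14. Distance in frame 2: 10.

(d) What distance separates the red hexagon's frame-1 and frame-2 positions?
5

The red hexagon moved from (6, 18) to (6, 13), a distance of √(0² + 5²) ≈ 5.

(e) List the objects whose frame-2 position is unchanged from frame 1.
the yellow cross, the cyan star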